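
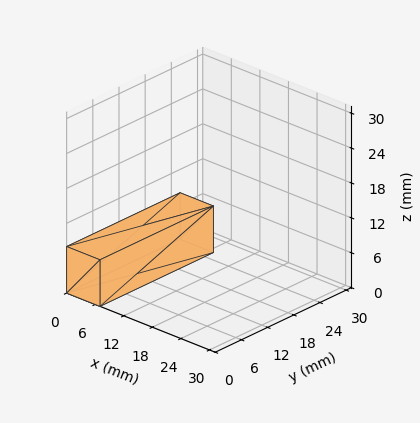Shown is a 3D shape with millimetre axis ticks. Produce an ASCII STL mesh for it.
Reading the render: the shape is a rectangular box, roughly 7 × 26 mm footprint and 8 mm tall (dimensions read to the nearest mm from the axis ticks). For the STL, each face is triangulated and given an outward normal.

solid part
  facet normal 0.0000 0.0000 -1.0000
    outer loop
      vertex 7.0 26.0 0.0
      vertex 7.0 0.0 0.0
      vertex 0.0 0.0 0.0
    endloop
  endfacet
  facet normal 0.0000 0.0000 -1.0000
    outer loop
      vertex 0.0 26.0 0.0
      vertex 7.0 26.0 0.0
      vertex 0.0 0.0 0.0
    endloop
  endfacet
  facet normal 0.0000 0.0000 1.0000
    outer loop
      vertex 0.0 0.0 8.0
      vertex 7.0 0.0 8.0
      vertex 7.0 26.0 8.0
    endloop
  endfacet
  facet normal 0.0000 0.0000 1.0000
    outer loop
      vertex 0.0 0.0 8.0
      vertex 7.0 26.0 8.0
      vertex 0.0 26.0 8.0
    endloop
  endfacet
  facet normal 0.0000 -1.0000 0.0000
    outer loop
      vertex 0.0 0.0 0.0
      vertex 7.0 0.0 0.0
      vertex 7.0 0.0 8.0
    endloop
  endfacet
  facet normal 0.0000 -1.0000 0.0000
    outer loop
      vertex 0.0 0.0 0.0
      vertex 7.0 0.0 8.0
      vertex 0.0 0.0 8.0
    endloop
  endfacet
  facet normal 0.0000 1.0000 0.0000
    outer loop
      vertex 7.0 26.0 8.0
      vertex 7.0 26.0 0.0
      vertex 0.0 26.0 0.0
    endloop
  endfacet
  facet normal 0.0000 1.0000 0.0000
    outer loop
      vertex 0.0 26.0 8.0
      vertex 7.0 26.0 8.0
      vertex 0.0 26.0 0.0
    endloop
  endfacet
  facet normal -1.0000 0.0000 0.0000
    outer loop
      vertex 0.0 26.0 8.0
      vertex 0.0 26.0 0.0
      vertex 0.0 0.0 0.0
    endloop
  endfacet
  facet normal -1.0000 0.0000 0.0000
    outer loop
      vertex 0.0 0.0 8.0
      vertex 0.0 26.0 8.0
      vertex 0.0 0.0 0.0
    endloop
  endfacet
  facet normal 1.0000 0.0000 0.0000
    outer loop
      vertex 7.0 0.0 0.0
      vertex 7.0 26.0 0.0
      vertex 7.0 26.0 8.0
    endloop
  endfacet
  facet normal 1.0000 0.0000 0.0000
    outer loop
      vertex 7.0 0.0 0.0
      vertex 7.0 26.0 8.0
      vertex 7.0 0.0 8.0
    endloop
  endfacet
endsolid part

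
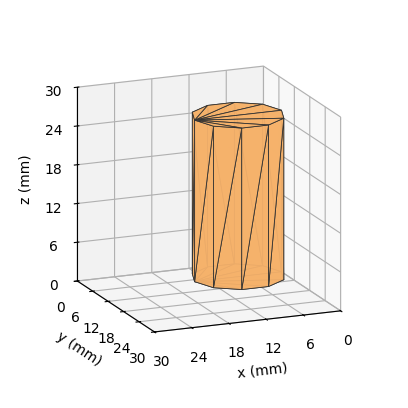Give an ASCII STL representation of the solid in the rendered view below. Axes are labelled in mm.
Reading the render: the shape is a regular 10-sided prism (a cylinder approximated with 10 flat sides), circumscribed radius ≈ 7 mm, height ≈ 25 mm (dimensions read to the nearest mm from the axis ticks). For the STL, each face is triangulated and given an outward normal.

solid part
  facet normal 0.0000 0.0000 -1.0000
    outer loop
      vertex 9.163 13.657 0.000
      vertex 12.663 11.114 0.000
      vertex 14.000 7.000 0.000
    endloop
  endfacet
  facet normal 0.0000 0.0000 -1.0000
    outer loop
      vertex 4.837 13.657 0.000
      vertex 9.163 13.657 0.000
      vertex 14.000 7.000 0.000
    endloop
  endfacet
  facet normal 0.0000 0.0000 -1.0000
    outer loop
      vertex 1.337 11.114 0.000
      vertex 4.837 13.657 0.000
      vertex 14.000 7.000 0.000
    endloop
  endfacet
  facet normal 0.0000 0.0000 -1.0000
    outer loop
      vertex 0.000 7.000 0.000
      vertex 1.337 11.114 0.000
      vertex 14.000 7.000 0.000
    endloop
  endfacet
  facet normal 0.0000 0.0000 -1.0000
    outer loop
      vertex 1.337 2.886 0.000
      vertex 0.000 7.000 0.000
      vertex 14.000 7.000 0.000
    endloop
  endfacet
  facet normal 0.0000 0.0000 -1.0000
    outer loop
      vertex 4.837 0.343 0.000
      vertex 1.337 2.886 0.000
      vertex 14.000 7.000 0.000
    endloop
  endfacet
  facet normal 0.0000 0.0000 -1.0000
    outer loop
      vertex 9.163 0.343 0.000
      vertex 4.837 0.343 0.000
      vertex 14.000 7.000 0.000
    endloop
  endfacet
  facet normal 0.0000 0.0000 -1.0000
    outer loop
      vertex 12.663 2.886 0.000
      vertex 9.163 0.343 0.000
      vertex 14.000 7.000 0.000
    endloop
  endfacet
  facet normal 0.0000 0.0000 1.0000
    outer loop
      vertex 14.000 7.000 25.000
      vertex 12.663 11.114 25.000
      vertex 9.163 13.657 25.000
    endloop
  endfacet
  facet normal 0.0000 0.0000 1.0000
    outer loop
      vertex 14.000 7.000 25.000
      vertex 9.163 13.657 25.000
      vertex 4.837 13.657 25.000
    endloop
  endfacet
  facet normal 0.0000 0.0000 1.0000
    outer loop
      vertex 14.000 7.000 25.000
      vertex 4.837 13.657 25.000
      vertex 1.337 11.114 25.000
    endloop
  endfacet
  facet normal 0.0000 0.0000 1.0000
    outer loop
      vertex 14.000 7.000 25.000
      vertex 1.337 11.114 25.000
      vertex 0.000 7.000 25.000
    endloop
  endfacet
  facet normal 0.0000 0.0000 1.0000
    outer loop
      vertex 14.000 7.000 25.000
      vertex 0.000 7.000 25.000
      vertex 1.337 2.886 25.000
    endloop
  endfacet
  facet normal 0.0000 0.0000 1.0000
    outer loop
      vertex 14.000 7.000 25.000
      vertex 1.337 2.886 25.000
      vertex 4.837 0.343 25.000
    endloop
  endfacet
  facet normal 0.0000 0.0000 1.0000
    outer loop
      vertex 14.000 7.000 25.000
      vertex 4.837 0.343 25.000
      vertex 9.163 0.343 25.000
    endloop
  endfacet
  facet normal 0.0000 0.0000 1.0000
    outer loop
      vertex 14.000 7.000 25.000
      vertex 9.163 0.343 25.000
      vertex 12.663 2.886 25.000
    endloop
  endfacet
  facet normal 0.9510 0.3091 0.0000
    outer loop
      vertex 14.000 7.000 0.000
      vertex 12.663 11.114 0.000
      vertex 12.663 11.114 25.000
    endloop
  endfacet
  facet normal 0.9510 0.3091 0.0000
    outer loop
      vertex 14.000 7.000 0.000
      vertex 12.663 11.114 25.000
      vertex 14.000 7.000 25.000
    endloop
  endfacet
  facet normal 0.5878 0.8090 0.0000
    outer loop
      vertex 12.663 11.114 0.000
      vertex 9.163 13.657 0.000
      vertex 9.163 13.657 25.000
    endloop
  endfacet
  facet normal 0.5878 0.8090 0.0000
    outer loop
      vertex 12.663 11.114 0.000
      vertex 9.163 13.657 25.000
      vertex 12.663 11.114 25.000
    endloop
  endfacet
  facet normal 0.0000 1.0000 0.0000
    outer loop
      vertex 9.163 13.657 0.000
      vertex 4.837 13.657 0.000
      vertex 4.837 13.657 25.000
    endloop
  endfacet
  facet normal 0.0000 1.0000 0.0000
    outer loop
      vertex 9.163 13.657 0.000
      vertex 4.837 13.657 25.000
      vertex 9.163 13.657 25.000
    endloop
  endfacet
  facet normal -0.5878 0.8090 0.0000
    outer loop
      vertex 4.837 13.657 0.000
      vertex 1.337 11.114 0.000
      vertex 1.337 11.114 25.000
    endloop
  endfacet
  facet normal -0.5878 0.8090 0.0000
    outer loop
      vertex 4.837 13.657 0.000
      vertex 1.337 11.114 25.000
      vertex 4.837 13.657 25.000
    endloop
  endfacet
  facet normal -0.9510 0.3091 0.0000
    outer loop
      vertex 1.337 11.114 0.000
      vertex 0.000 7.000 0.000
      vertex 0.000 7.000 25.000
    endloop
  endfacet
  facet normal -0.9510 0.3091 0.0000
    outer loop
      vertex 1.337 11.114 0.000
      vertex 0.000 7.000 25.000
      vertex 1.337 11.114 25.000
    endloop
  endfacet
  facet normal -0.9510 -0.3091 0.0000
    outer loop
      vertex 0.000 7.000 0.000
      vertex 1.337 2.886 0.000
      vertex 1.337 2.886 25.000
    endloop
  endfacet
  facet normal -0.9510 -0.3091 0.0000
    outer loop
      vertex 0.000 7.000 0.000
      vertex 1.337 2.886 25.000
      vertex 0.000 7.000 25.000
    endloop
  endfacet
  facet normal -0.5878 -0.8090 0.0000
    outer loop
      vertex 1.337 2.886 0.000
      vertex 4.837 0.343 0.000
      vertex 4.837 0.343 25.000
    endloop
  endfacet
  facet normal -0.5878 -0.8090 0.0000
    outer loop
      vertex 1.337 2.886 0.000
      vertex 4.837 0.343 25.000
      vertex 1.337 2.886 25.000
    endloop
  endfacet
  facet normal 0.0000 -1.0000 0.0000
    outer loop
      vertex 4.837 0.343 0.000
      vertex 9.163 0.343 0.000
      vertex 9.163 0.343 25.000
    endloop
  endfacet
  facet normal 0.0000 -1.0000 0.0000
    outer loop
      vertex 4.837 0.343 0.000
      vertex 9.163 0.343 25.000
      vertex 4.837 0.343 25.000
    endloop
  endfacet
  facet normal 0.5878 -0.8090 0.0000
    outer loop
      vertex 9.163 0.343 0.000
      vertex 12.663 2.886 0.000
      vertex 12.663 2.886 25.000
    endloop
  endfacet
  facet normal 0.5878 -0.8090 0.0000
    outer loop
      vertex 9.163 0.343 0.000
      vertex 12.663 2.886 25.000
      vertex 9.163 0.343 25.000
    endloop
  endfacet
  facet normal 0.9510 -0.3091 0.0000
    outer loop
      vertex 12.663 2.886 0.000
      vertex 14.000 7.000 0.000
      vertex 14.000 7.000 25.000
    endloop
  endfacet
  facet normal 0.9510 -0.3091 0.0000
    outer loop
      vertex 12.663 2.886 0.000
      vertex 14.000 7.000 25.000
      vertex 12.663 2.886 25.000
    endloop
  endfacet
endsolid part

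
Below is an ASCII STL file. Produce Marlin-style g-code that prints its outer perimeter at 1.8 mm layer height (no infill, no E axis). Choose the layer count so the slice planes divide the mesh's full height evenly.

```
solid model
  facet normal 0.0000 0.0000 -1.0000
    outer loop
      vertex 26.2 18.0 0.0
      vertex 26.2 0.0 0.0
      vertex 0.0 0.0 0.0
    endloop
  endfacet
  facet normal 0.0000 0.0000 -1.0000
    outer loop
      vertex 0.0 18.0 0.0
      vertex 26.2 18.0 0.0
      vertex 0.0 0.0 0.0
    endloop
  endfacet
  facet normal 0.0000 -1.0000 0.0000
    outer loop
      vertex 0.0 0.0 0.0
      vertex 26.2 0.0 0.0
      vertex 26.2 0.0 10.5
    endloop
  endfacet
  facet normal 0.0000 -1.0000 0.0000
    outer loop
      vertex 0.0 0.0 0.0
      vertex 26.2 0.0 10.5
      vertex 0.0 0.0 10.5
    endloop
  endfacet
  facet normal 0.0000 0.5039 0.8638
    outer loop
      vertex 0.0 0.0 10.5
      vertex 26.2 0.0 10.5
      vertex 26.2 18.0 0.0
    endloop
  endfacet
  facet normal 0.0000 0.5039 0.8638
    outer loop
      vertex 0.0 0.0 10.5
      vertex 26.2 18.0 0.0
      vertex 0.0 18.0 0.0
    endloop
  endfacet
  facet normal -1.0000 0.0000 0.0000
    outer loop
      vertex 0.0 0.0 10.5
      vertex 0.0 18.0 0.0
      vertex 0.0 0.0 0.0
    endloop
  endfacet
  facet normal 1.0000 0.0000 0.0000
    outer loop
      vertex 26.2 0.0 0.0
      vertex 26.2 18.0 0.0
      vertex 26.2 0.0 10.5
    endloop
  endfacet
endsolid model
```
; perimeter-only toolpath
G21 ; units = mm
G90 ; absolute positioning
G28 ; home
; layer 1
G0 Z1.8
G0 X0.0 Y0.0
G1 X26.2 Y0.0
G1 X26.2 Y15.0
G1 X0.0 Y15.0
G1 X0.0 Y0.0
; layer 2
G0 Z3.5
G0 X0.0 Y0.0
G1 X26.2 Y0.0
G1 X26.2 Y12.0
G1 X0.0 Y12.0
G1 X0.0 Y0.0
; layer 3
G0 Z5.2
G0 X0.0 Y0.0
G1 X26.2 Y0.0
G1 X26.2 Y9.0
G1 X0.0 Y9.0
G1 X0.0 Y0.0
; layer 4
G0 Z7.0
G0 X0.0 Y0.0
G1 X26.2 Y0.0
G1 X26.2 Y6.0
G1 X0.0 Y6.0
G1 X0.0 Y0.0
; layer 5
G0 Z8.8
G0 X0.0 Y0.0
G1 X26.2 Y0.0
G1 X26.2 Y3.0
G1 X0.0 Y3.0
G1 X0.0 Y0.0
M2 ; end

The solid is a wedge (ramp): 26.2 × 18 mm base, rising to 10.5 mm along the y=0 edge and sloping linearly to z=0 at y=18. Slicing at Δz = 1.8 mm — 6 equal slices spanning the solid's height, so layer i sits at z = i·h/6 — gives 5 non-empty perimeters. Each is a 4-segment closed polygon; G0 lifts to the layer z and rapids to the start vertex, then G1 traces the edges. The cross-section shrinks linearly with z (the slice at the apex is degenerate and omitted).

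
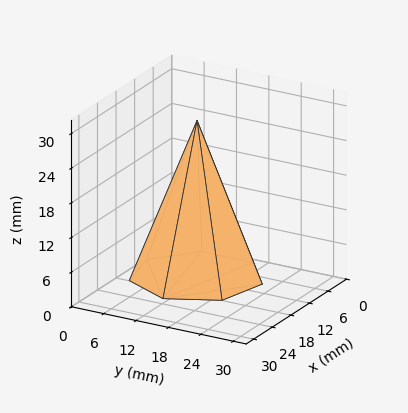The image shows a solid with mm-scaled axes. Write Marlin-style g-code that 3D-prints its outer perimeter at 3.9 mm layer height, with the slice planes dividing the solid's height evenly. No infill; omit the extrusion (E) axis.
Reading the render: the shape is a regular 7-sided pyramid, base circumscribed radius ≈ 11 mm, apex at z ≈ 27 mm (dimensions read to the nearest mm from the axis ticks). For the g-code, the solid's height is divided into equal slices at the stated Δz and each level perimeter traced with G1 moves after a G0 lift.

; perimeter-only toolpath
G21 ; units = mm
G90 ; absolute positioning
G28 ; home
; layer 1
G0 Z3.9
G0 X20.4 Y11.0
G1 X16.9 Y18.4
G1 X8.9 Y20.2
G1 X2.5 Y15.1
G1 X2.5 Y6.9
G1 X8.9 Y1.8
G1 X16.9 Y3.6
G1 X20.4 Y11.0
; layer 2
G0 Z7.7
G0 X18.9 Y11.0
G1 X15.9 Y17.1
G1 X9.3 Y18.6
G1 X3.9 Y14.4
G1 X3.9 Y7.6
G1 X9.3 Y3.4
G1 X15.9 Y4.9
G1 X18.9 Y11.0
; layer 3
G0 Z11.6
G0 X17.3 Y11.0
G1 X14.9 Y15.9
G1 X9.6 Y17.1
G1 X5.3 Y13.7
G1 X5.3 Y8.3
G1 X9.6 Y4.9
G1 X14.9 Y6.1
G1 X17.3 Y11.0
; layer 4
G0 Z15.4
G0 X15.7 Y11.0
G1 X14.0 Y14.7
G1 X10.0 Y15.6
G1 X6.8 Y13.1
G1 X6.8 Y8.9
G1 X10.0 Y6.4
G1 X14.0 Y7.3
G1 X15.7 Y11.0
; layer 5
G0 Z19.3
G0 X14.1 Y11.0
G1 X13.0 Y13.5
G1 X10.3 Y14.1
G1 X8.2 Y12.4
G1 X8.2 Y9.6
G1 X10.3 Y7.9
G1 X13.0 Y8.5
G1 X14.1 Y11.0
; layer 6
G0 Z23.1
G0 X12.6 Y11.0
G1 X12.0 Y12.2
G1 X10.7 Y12.5
G1 X9.6 Y11.7
G1 X9.6 Y10.3
G1 X10.7 Y9.5
G1 X12.0 Y9.8
G1 X12.6 Y11.0
M2 ; end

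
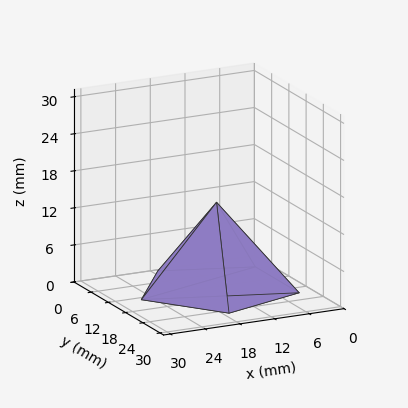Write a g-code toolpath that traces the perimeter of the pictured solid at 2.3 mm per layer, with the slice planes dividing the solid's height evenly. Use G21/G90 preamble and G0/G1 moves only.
Reading the render: the shape is a regular 5-sided pyramid, base circumscribed radius ≈ 13 mm, apex at z ≈ 14 mm (dimensions read to the nearest mm from the axis ticks). For the g-code, the solid's height is divided into equal slices at the stated Δz and each level perimeter traced with G1 moves after a G0 lift.

; perimeter-only toolpath
G21 ; units = mm
G90 ; absolute positioning
G28 ; home
; layer 1
G0 Z2.3
G0 X23.8 Y13.0
G1 X16.3 Y23.3
G1 X4.3 Y19.3
G1 X4.3 Y6.7
G1 X16.3 Y2.7
G1 X23.8 Y13.0
; layer 2
G0 Z4.7
G0 X21.7 Y13.0
G1 X15.7 Y21.3
G1 X6.0 Y18.1
G1 X6.0 Y7.9
G1 X15.7 Y4.7
G1 X21.7 Y13.0
; layer 3
G0 Z7.0
G0 X19.5 Y13.0
G1 X15.0 Y19.2
G1 X7.8 Y16.8
G1 X7.8 Y9.2
G1 X15.0 Y6.8
G1 X19.5 Y13.0
; layer 4
G0 Z9.3
G0 X17.3 Y13.0
G1 X14.3 Y17.1
G1 X9.5 Y15.5
G1 X9.5 Y10.5
G1 X14.3 Y8.9
G1 X17.3 Y13.0
; layer 5
G0 Z11.7
G0 X15.2 Y13.0
G1 X13.7 Y15.1
G1 X11.2 Y14.3
G1 X11.2 Y11.7
G1 X13.7 Y10.9
G1 X15.2 Y13.0
M2 ; end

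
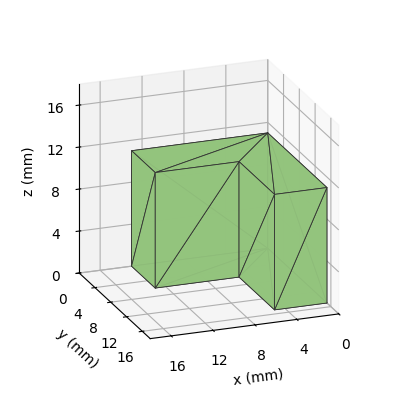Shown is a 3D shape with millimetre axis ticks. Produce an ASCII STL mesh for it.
Reading the render: the shape is an L-shaped prism: outer 13 × 15 mm, arm thicknesses ≈ 6 mm (horizontal) and 5 mm (vertical), extruded 11 mm in z (dimensions read to the nearest mm from the axis ticks). For the STL, each face is triangulated and given an outward normal.

solid part
  facet normal 0.0000 0.0000 -1.0000
    outer loop
      vertex 13.0 6.0 0.0
      vertex 13.0 0.0 0.0
      vertex 0.0 0.0 0.0
    endloop
  endfacet
  facet normal 0.0000 0.0000 -1.0000
    outer loop
      vertex 5.0 6.0 0.0
      vertex 13.0 6.0 0.0
      vertex 0.0 0.0 0.0
    endloop
  endfacet
  facet normal 0.0000 0.0000 -1.0000
    outer loop
      vertex 5.0 15.0 0.0
      vertex 5.0 6.0 0.0
      vertex 0.0 0.0 0.0
    endloop
  endfacet
  facet normal 0.0000 0.0000 -1.0000
    outer loop
      vertex 0.0 15.0 0.0
      vertex 5.0 15.0 0.0
      vertex 0.0 0.0 0.0
    endloop
  endfacet
  facet normal 0.0000 0.0000 1.0000
    outer loop
      vertex 0.0 0.0 11.0
      vertex 13.0 0.0 11.0
      vertex 13.0 6.0 11.0
    endloop
  endfacet
  facet normal 0.0000 0.0000 1.0000
    outer loop
      vertex 0.0 0.0 11.0
      vertex 13.0 6.0 11.0
      vertex 5.0 6.0 11.0
    endloop
  endfacet
  facet normal 0.0000 0.0000 1.0000
    outer loop
      vertex 0.0 0.0 11.0
      vertex 5.0 6.0 11.0
      vertex 5.0 15.0 11.0
    endloop
  endfacet
  facet normal 0.0000 0.0000 1.0000
    outer loop
      vertex 0.0 0.0 11.0
      vertex 5.0 15.0 11.0
      vertex 0.0 15.0 11.0
    endloop
  endfacet
  facet normal 0.0000 -1.0000 0.0000
    outer loop
      vertex 0.0 0.0 0.0
      vertex 13.0 0.0 0.0
      vertex 13.0 0.0 11.0
    endloop
  endfacet
  facet normal 0.0000 -1.0000 0.0000
    outer loop
      vertex 0.0 0.0 0.0
      vertex 13.0 0.0 11.0
      vertex 0.0 0.0 11.0
    endloop
  endfacet
  facet normal 1.0000 0.0000 0.0000
    outer loop
      vertex 13.0 0.0 0.0
      vertex 13.0 6.0 0.0
      vertex 13.0 6.0 11.0
    endloop
  endfacet
  facet normal 1.0000 0.0000 0.0000
    outer loop
      vertex 13.0 0.0 0.0
      vertex 13.0 6.0 11.0
      vertex 13.0 0.0 11.0
    endloop
  endfacet
  facet normal 0.0000 1.0000 0.0000
    outer loop
      vertex 13.0 6.0 0.0
      vertex 5.0 6.0 0.0
      vertex 5.0 6.0 11.0
    endloop
  endfacet
  facet normal 0.0000 1.0000 0.0000
    outer loop
      vertex 13.0 6.0 0.0
      vertex 5.0 6.0 11.0
      vertex 13.0 6.0 11.0
    endloop
  endfacet
  facet normal 1.0000 0.0000 0.0000
    outer loop
      vertex 5.0 6.0 0.0
      vertex 5.0 15.0 0.0
      vertex 5.0 15.0 11.0
    endloop
  endfacet
  facet normal 1.0000 0.0000 0.0000
    outer loop
      vertex 5.0 6.0 0.0
      vertex 5.0 15.0 11.0
      vertex 5.0 6.0 11.0
    endloop
  endfacet
  facet normal 0.0000 1.0000 0.0000
    outer loop
      vertex 5.0 15.0 0.0
      vertex 0.0 15.0 0.0
      vertex 0.0 15.0 11.0
    endloop
  endfacet
  facet normal 0.0000 1.0000 0.0000
    outer loop
      vertex 5.0 15.0 0.0
      vertex 0.0 15.0 11.0
      vertex 5.0 15.0 11.0
    endloop
  endfacet
  facet normal -1.0000 0.0000 0.0000
    outer loop
      vertex 0.0 15.0 0.0
      vertex 0.0 0.0 0.0
      vertex 0.0 0.0 11.0
    endloop
  endfacet
  facet normal -1.0000 0.0000 0.0000
    outer loop
      vertex 0.0 15.0 0.0
      vertex 0.0 0.0 11.0
      vertex 0.0 15.0 11.0
    endloop
  endfacet
endsolid part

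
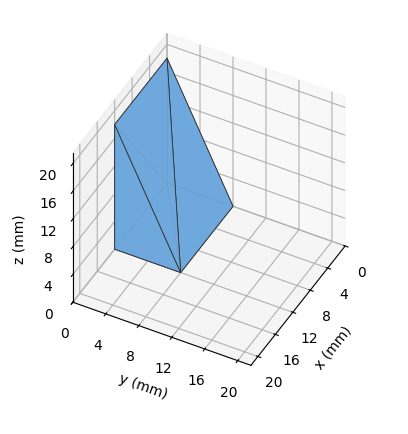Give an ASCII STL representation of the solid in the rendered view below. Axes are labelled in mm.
Reading the render: the shape is a wedge (ramp): 12 × 8 mm base, rising to 18 mm along the y=0 edge and sloping linearly to z=0 at y=8 (dimensions read to the nearest mm from the axis ticks). For the STL, each face is triangulated and given an outward normal.

solid part
  facet normal 0.0000 0.0000 -1.0000
    outer loop
      vertex 12.0 8.0 0.0
      vertex 12.0 0.0 0.0
      vertex 0.0 0.0 0.0
    endloop
  endfacet
  facet normal 0.0000 0.0000 -1.0000
    outer loop
      vertex 0.0 8.0 0.0
      vertex 12.0 8.0 0.0
      vertex 0.0 0.0 0.0
    endloop
  endfacet
  facet normal 0.0000 -1.0000 0.0000
    outer loop
      vertex 0.0 0.0 0.0
      vertex 12.0 0.0 0.0
      vertex 12.0 0.0 18.0
    endloop
  endfacet
  facet normal 0.0000 -1.0000 0.0000
    outer loop
      vertex 0.0 0.0 0.0
      vertex 12.0 0.0 18.0
      vertex 0.0 0.0 18.0
    endloop
  endfacet
  facet normal 0.0000 0.9138 0.4061
    outer loop
      vertex 0.0 0.0 18.0
      vertex 12.0 0.0 18.0
      vertex 12.0 8.0 0.0
    endloop
  endfacet
  facet normal 0.0000 0.9138 0.4061
    outer loop
      vertex 0.0 0.0 18.0
      vertex 12.0 8.0 0.0
      vertex 0.0 8.0 0.0
    endloop
  endfacet
  facet normal -1.0000 0.0000 0.0000
    outer loop
      vertex 0.0 0.0 18.0
      vertex 0.0 8.0 0.0
      vertex 0.0 0.0 0.0
    endloop
  endfacet
  facet normal 1.0000 0.0000 0.0000
    outer loop
      vertex 12.0 0.0 0.0
      vertex 12.0 8.0 0.0
      vertex 12.0 0.0 18.0
    endloop
  endfacet
endsolid part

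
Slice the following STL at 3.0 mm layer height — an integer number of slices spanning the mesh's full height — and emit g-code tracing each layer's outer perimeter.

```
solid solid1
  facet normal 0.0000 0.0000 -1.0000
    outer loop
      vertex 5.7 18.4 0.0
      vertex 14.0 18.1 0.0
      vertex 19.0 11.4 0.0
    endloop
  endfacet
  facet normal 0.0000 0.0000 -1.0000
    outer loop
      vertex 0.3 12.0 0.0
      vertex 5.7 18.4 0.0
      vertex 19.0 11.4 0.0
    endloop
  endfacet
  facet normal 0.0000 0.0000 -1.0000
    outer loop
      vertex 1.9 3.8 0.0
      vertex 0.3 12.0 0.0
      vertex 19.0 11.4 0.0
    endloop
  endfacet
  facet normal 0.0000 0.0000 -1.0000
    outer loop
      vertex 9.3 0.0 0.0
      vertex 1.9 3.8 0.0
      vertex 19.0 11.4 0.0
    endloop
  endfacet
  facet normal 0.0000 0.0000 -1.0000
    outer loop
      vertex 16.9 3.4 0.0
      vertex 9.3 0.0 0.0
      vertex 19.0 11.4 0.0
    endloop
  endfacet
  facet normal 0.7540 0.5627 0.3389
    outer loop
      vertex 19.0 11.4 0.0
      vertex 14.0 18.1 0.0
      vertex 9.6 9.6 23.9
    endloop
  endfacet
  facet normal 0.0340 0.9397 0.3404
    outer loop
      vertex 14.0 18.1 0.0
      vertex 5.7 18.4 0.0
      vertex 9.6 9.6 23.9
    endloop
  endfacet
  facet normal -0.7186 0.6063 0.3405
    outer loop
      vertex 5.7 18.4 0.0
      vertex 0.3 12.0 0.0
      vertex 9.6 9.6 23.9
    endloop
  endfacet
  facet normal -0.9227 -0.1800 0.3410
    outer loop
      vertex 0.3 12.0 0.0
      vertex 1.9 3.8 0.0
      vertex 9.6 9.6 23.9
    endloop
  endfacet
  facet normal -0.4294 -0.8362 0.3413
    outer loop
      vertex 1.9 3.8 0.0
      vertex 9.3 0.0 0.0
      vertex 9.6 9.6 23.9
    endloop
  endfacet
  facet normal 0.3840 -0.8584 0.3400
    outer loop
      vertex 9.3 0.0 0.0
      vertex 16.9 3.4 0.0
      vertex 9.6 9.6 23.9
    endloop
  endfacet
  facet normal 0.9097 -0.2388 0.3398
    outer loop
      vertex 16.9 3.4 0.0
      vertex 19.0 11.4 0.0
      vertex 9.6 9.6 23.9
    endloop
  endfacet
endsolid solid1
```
; perimeter-only toolpath
G21 ; units = mm
G90 ; absolute positioning
G28 ; home
; layer 1
G0 Z3.0
G0 X17.8 Y11.2
G1 X13.4 Y17.0
G1 X6.2 Y17.3
G1 X1.5 Y11.7
G1 X2.9 Y4.5
G1 X9.3 Y1.2
G1 X16.0 Y4.2
G1 X17.8 Y11.2
; layer 2
G0 Z6.0
G0 X16.6 Y11.0
G1 X12.9 Y16.0
G1 X6.7 Y16.2
G1 X2.6 Y11.4
G1 X3.8 Y5.2
G1 X9.4 Y2.4
G1 X15.1 Y4.9
G1 X16.6 Y11.0
; layer 3
G0 Z9.0
G0 X15.5 Y10.7
G1 X12.3 Y14.9
G1 X7.2 Y15.1
G1 X3.8 Y11.1
G1 X4.8 Y6.0
G1 X9.4 Y3.6
G1 X14.2 Y5.7
G1 X15.5 Y10.7
; layer 4
G0 Z11.9
G0 X14.3 Y10.5
G1 X11.8 Y13.9
G1 X7.7 Y14.0
G1 X5.0 Y10.8
G1 X5.8 Y6.7
G1 X9.4 Y4.8
G1 X13.2 Y6.5
G1 X14.3 Y10.5
; layer 5
G0 Z14.9
G0 X13.1 Y10.3
G1 X11.2 Y12.8
G1 X8.1 Y12.9
G1 X6.1 Y10.5
G1 X6.7 Y7.4
G1 X9.5 Y6.0
G1 X12.3 Y7.3
G1 X13.1 Y10.3
; layer 6
G0 Z17.9
G0 X11.9 Y10.1
G1 X10.7 Y11.7
G1 X8.6 Y11.8
G1 X7.3 Y10.2
G1 X7.7 Y8.1
G1 X9.5 Y7.2
G1 X11.4 Y8.0
G1 X11.9 Y10.1
; layer 7
G0 Z20.9
G0 X10.8 Y9.8
G1 X10.2 Y10.7
G1 X9.1 Y10.7
G1 X8.4 Y9.9
G1 X8.6 Y8.9
G1 X9.6 Y8.4
G1 X10.5 Y8.8
G1 X10.8 Y9.8
M2 ; end

The solid is a regular 7-sided pyramid, base circumscribed radius ≈ 9.6 mm, apex at z ≈ 23.9 mm. Slicing at Δz = 3.0 mm — 8 equal slices spanning the solid's height, so layer i sits at z = i·h/8 — gives 7 non-empty perimeters. Each is a 7-segment closed polygon; G0 lifts to the layer z and rapids to the start vertex, then G1 traces the edges. The cross-section shrinks linearly with z (the slice at the apex is degenerate and omitted).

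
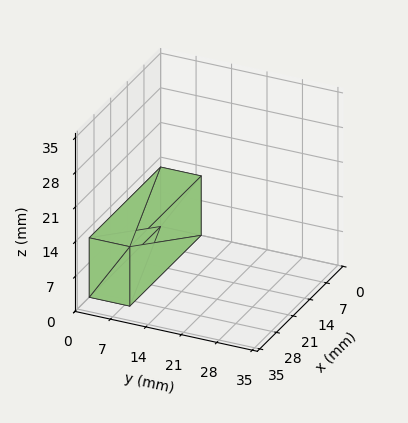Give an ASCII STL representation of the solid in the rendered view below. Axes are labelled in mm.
Reading the render: the shape is a rectangular box, roughly 30 × 8 mm footprint and 12 mm tall (dimensions read to the nearest mm from the axis ticks). For the STL, each face is triangulated and given an outward normal.

solid part
  facet normal 0.0000 0.0000 -1.0000
    outer loop
      vertex 30.0 8.0 0.0
      vertex 30.0 0.0 0.0
      vertex 0.0 0.0 0.0
    endloop
  endfacet
  facet normal 0.0000 0.0000 -1.0000
    outer loop
      vertex 0.0 8.0 0.0
      vertex 30.0 8.0 0.0
      vertex 0.0 0.0 0.0
    endloop
  endfacet
  facet normal 0.0000 0.0000 1.0000
    outer loop
      vertex 0.0 0.0 12.0
      vertex 30.0 0.0 12.0
      vertex 30.0 8.0 12.0
    endloop
  endfacet
  facet normal 0.0000 0.0000 1.0000
    outer loop
      vertex 0.0 0.0 12.0
      vertex 30.0 8.0 12.0
      vertex 0.0 8.0 12.0
    endloop
  endfacet
  facet normal 0.0000 -1.0000 0.0000
    outer loop
      vertex 0.0 0.0 0.0
      vertex 30.0 0.0 0.0
      vertex 30.0 0.0 12.0
    endloop
  endfacet
  facet normal 0.0000 -1.0000 0.0000
    outer loop
      vertex 0.0 0.0 0.0
      vertex 30.0 0.0 12.0
      vertex 0.0 0.0 12.0
    endloop
  endfacet
  facet normal 0.0000 1.0000 0.0000
    outer loop
      vertex 30.0 8.0 12.0
      vertex 30.0 8.0 0.0
      vertex 0.0 8.0 0.0
    endloop
  endfacet
  facet normal 0.0000 1.0000 0.0000
    outer loop
      vertex 0.0 8.0 12.0
      vertex 30.0 8.0 12.0
      vertex 0.0 8.0 0.0
    endloop
  endfacet
  facet normal -1.0000 0.0000 0.0000
    outer loop
      vertex 0.0 8.0 12.0
      vertex 0.0 8.0 0.0
      vertex 0.0 0.0 0.0
    endloop
  endfacet
  facet normal -1.0000 0.0000 0.0000
    outer loop
      vertex 0.0 0.0 12.0
      vertex 0.0 8.0 12.0
      vertex 0.0 0.0 0.0
    endloop
  endfacet
  facet normal 1.0000 0.0000 0.0000
    outer loop
      vertex 30.0 0.0 0.0
      vertex 30.0 8.0 0.0
      vertex 30.0 8.0 12.0
    endloop
  endfacet
  facet normal 1.0000 0.0000 0.0000
    outer loop
      vertex 30.0 0.0 0.0
      vertex 30.0 8.0 12.0
      vertex 30.0 0.0 12.0
    endloop
  endfacet
endsolid part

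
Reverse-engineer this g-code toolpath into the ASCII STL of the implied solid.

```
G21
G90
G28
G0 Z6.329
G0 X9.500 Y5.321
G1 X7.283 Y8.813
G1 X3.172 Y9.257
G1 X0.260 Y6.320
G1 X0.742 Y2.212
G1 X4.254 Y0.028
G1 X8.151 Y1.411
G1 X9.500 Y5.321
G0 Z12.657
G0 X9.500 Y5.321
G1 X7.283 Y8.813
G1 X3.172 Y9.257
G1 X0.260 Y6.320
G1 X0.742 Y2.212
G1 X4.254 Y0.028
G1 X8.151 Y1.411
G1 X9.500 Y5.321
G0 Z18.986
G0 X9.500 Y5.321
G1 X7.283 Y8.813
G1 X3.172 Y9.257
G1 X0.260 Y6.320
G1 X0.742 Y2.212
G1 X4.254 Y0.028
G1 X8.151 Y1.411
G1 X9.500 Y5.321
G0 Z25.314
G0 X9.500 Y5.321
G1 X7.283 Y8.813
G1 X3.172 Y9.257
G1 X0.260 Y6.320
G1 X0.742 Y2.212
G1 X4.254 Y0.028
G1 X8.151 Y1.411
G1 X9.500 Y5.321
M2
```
solid part
  facet normal 0.0000 0.0000 -1.0000
    outer loop
      vertex 3.172 9.257 0.000
      vertex 7.283 8.813 0.000
      vertex 9.500 5.321 0.000
    endloop
  endfacet
  facet normal 0.0000 0.0000 -1.0000
    outer loop
      vertex 0.260 6.320 0.000
      vertex 3.172 9.257 0.000
      vertex 9.500 5.321 0.000
    endloop
  endfacet
  facet normal 0.0000 0.0000 -1.0000
    outer loop
      vertex 0.742 2.212 0.000
      vertex 0.260 6.320 0.000
      vertex 9.500 5.321 0.000
    endloop
  endfacet
  facet normal 0.0000 0.0000 -1.0000
    outer loop
      vertex 4.254 0.028 0.000
      vertex 0.742 2.212 0.000
      vertex 9.500 5.321 0.000
    endloop
  endfacet
  facet normal 0.0000 0.0000 -1.0000
    outer loop
      vertex 8.151 1.411 0.000
      vertex 4.254 0.028 0.000
      vertex 9.500 5.321 0.000
    endloop
  endfacet
  facet normal 0.0000 0.0000 1.0000
    outer loop
      vertex 9.500 5.321 25.314
      vertex 7.283 8.813 25.314
      vertex 3.172 9.257 25.314
    endloop
  endfacet
  facet normal 0.0000 0.0000 1.0000
    outer loop
      vertex 9.500 5.321 25.314
      vertex 3.172 9.257 25.314
      vertex 0.260 6.320 25.314
    endloop
  endfacet
  facet normal 0.0000 0.0000 1.0000
    outer loop
      vertex 9.500 5.321 25.314
      vertex 0.260 6.320 25.314
      vertex 0.742 2.212 25.314
    endloop
  endfacet
  facet normal 0.0000 0.0000 1.0000
    outer loop
      vertex 9.500 5.321 25.314
      vertex 0.742 2.212 25.314
      vertex 4.254 0.028 25.314
    endloop
  endfacet
  facet normal 0.0000 0.0000 1.0000
    outer loop
      vertex 9.500 5.321 25.314
      vertex 4.254 0.028 25.314
      vertex 8.151 1.411 25.314
    endloop
  endfacet
  facet normal 0.8442 0.5360 0.0000
    outer loop
      vertex 9.500 5.321 0.000
      vertex 7.283 8.813 0.000
      vertex 7.283 8.813 25.314
    endloop
  endfacet
  facet normal 0.8442 0.5360 0.0000
    outer loop
      vertex 9.500 5.321 0.000
      vertex 7.283 8.813 25.314
      vertex 9.500 5.321 25.314
    endloop
  endfacet
  facet normal 0.1074 0.9942 0.0000
    outer loop
      vertex 7.283 8.813 0.000
      vertex 3.172 9.257 0.000
      vertex 3.172 9.257 25.314
    endloop
  endfacet
  facet normal 0.1074 0.9942 0.0000
    outer loop
      vertex 7.283 8.813 0.000
      vertex 3.172 9.257 25.314
      vertex 7.283 8.813 25.314
    endloop
  endfacet
  facet normal -0.7101 0.7041 0.0000
    outer loop
      vertex 3.172 9.257 0.000
      vertex 0.260 6.320 0.000
      vertex 0.260 6.320 25.314
    endloop
  endfacet
  facet normal -0.7101 0.7041 0.0000
    outer loop
      vertex 3.172 9.257 0.000
      vertex 0.260 6.320 25.314
      vertex 3.172 9.257 25.314
    endloop
  endfacet
  facet normal -0.9932 -0.1165 0.0000
    outer loop
      vertex 0.260 6.320 0.000
      vertex 0.742 2.212 0.000
      vertex 0.742 2.212 25.314
    endloop
  endfacet
  facet normal -0.9932 -0.1165 0.0000
    outer loop
      vertex 0.260 6.320 0.000
      vertex 0.742 2.212 25.314
      vertex 0.260 6.320 25.314
    endloop
  endfacet
  facet normal -0.5281 -0.8492 0.0000
    outer loop
      vertex 0.742 2.212 0.000
      vertex 4.254 0.028 0.000
      vertex 4.254 0.028 25.314
    endloop
  endfacet
  facet normal -0.5281 -0.8492 0.0000
    outer loop
      vertex 0.742 2.212 0.000
      vertex 4.254 0.028 25.314
      vertex 0.742 2.212 25.314
    endloop
  endfacet
  facet normal 0.3345 -0.9424 0.0000
    outer loop
      vertex 4.254 0.028 0.000
      vertex 8.151 1.411 0.000
      vertex 8.151 1.411 25.314
    endloop
  endfacet
  facet normal 0.3345 -0.9424 0.0000
    outer loop
      vertex 4.254 0.028 0.000
      vertex 8.151 1.411 25.314
      vertex 4.254 0.028 25.314
    endloop
  endfacet
  facet normal 0.9453 -0.3261 0.0000
    outer loop
      vertex 8.151 1.411 0.000
      vertex 9.500 5.321 0.000
      vertex 9.500 5.321 25.314
    endloop
  endfacet
  facet normal 0.9453 -0.3261 0.0000
    outer loop
      vertex 8.151 1.411 0.000
      vertex 9.500 5.321 25.314
      vertex 8.151 1.411 25.314
    endloop
  endfacet
endsolid part

The G0 Z moves step by Δz≈6.329 mm. Every layer's G1 loop is the same polygon, so the solid is a straight extrusion of it from z=0 to z≈25.3. Closing with flat bottom and top caps and triangulating gives 24 facets — a regular 7-sided prism (a cylinder approximated with 7 flat sides), circumscribed radius ≈ 4.77 mm, height ≈ 25.3 mm.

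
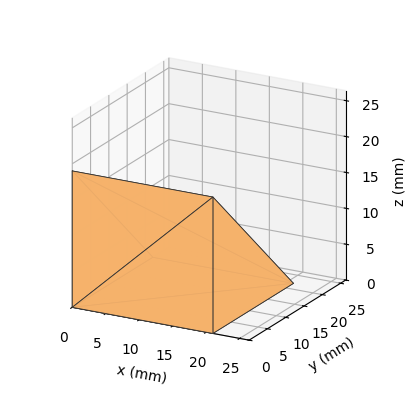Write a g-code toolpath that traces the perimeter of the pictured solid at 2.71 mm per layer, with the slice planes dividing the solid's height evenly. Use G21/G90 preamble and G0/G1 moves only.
Reading the render: the shape is a wedge (ramp): 21 × 22 mm base, rising to 19 mm along the y=0 edge and sloping linearly to z=0 at y=22 (dimensions read to the nearest mm from the axis ticks). For the g-code, the solid's height is divided into equal slices at the stated Δz and each level perimeter traced with G1 moves after a G0 lift.

; perimeter-only toolpath
G21 ; units = mm
G90 ; absolute positioning
G28 ; home
; layer 1
G0 Z2.71
G0 X0.00 Y0.00
G1 X21.00 Y0.00
G1 X21.00 Y18.86
G1 X0.00 Y18.86
G1 X0.00 Y0.00
; layer 2
G0 Z5.43
G0 X0.00 Y0.00
G1 X21.00 Y0.00
G1 X21.00 Y15.71
G1 X0.00 Y15.71
G1 X0.00 Y0.00
; layer 3
G0 Z8.14
G0 X0.00 Y0.00
G1 X21.00 Y0.00
G1 X21.00 Y12.57
G1 X0.00 Y12.57
G1 X0.00 Y0.00
; layer 4
G0 Z10.86
G0 X0.00 Y0.00
G1 X21.00 Y0.00
G1 X21.00 Y9.43
G1 X0.00 Y9.43
G1 X0.00 Y0.00
; layer 5
G0 Z13.57
G0 X0.00 Y0.00
G1 X21.00 Y0.00
G1 X21.00 Y6.29
G1 X0.00 Y6.29
G1 X0.00 Y0.00
; layer 6
G0 Z16.29
G0 X0.00 Y0.00
G1 X21.00 Y0.00
G1 X21.00 Y3.14
G1 X0.00 Y3.14
G1 X0.00 Y0.00
M2 ; end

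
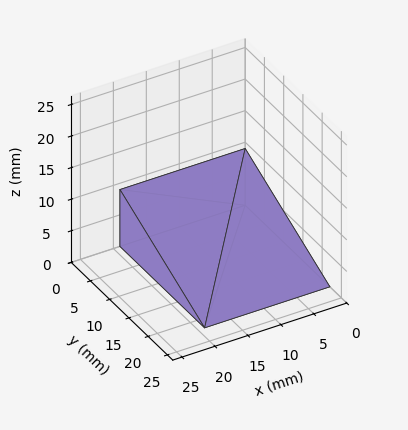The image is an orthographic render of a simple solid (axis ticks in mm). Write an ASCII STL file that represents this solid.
Reading the render: the shape is a wedge (ramp): 19 × 22 mm base, rising to 9 mm along the y=0 edge and sloping linearly to z=0 at y=22 (dimensions read to the nearest mm from the axis ticks). For the STL, each face is triangulated and given an outward normal.

solid part
  facet normal 0.0000 0.0000 -1.0000
    outer loop
      vertex 19.000 22.000 0.000
      vertex 19.000 0.000 0.000
      vertex 0.000 0.000 0.000
    endloop
  endfacet
  facet normal 0.0000 0.0000 -1.0000
    outer loop
      vertex 0.000 22.000 0.000
      vertex 19.000 22.000 0.000
      vertex 0.000 0.000 0.000
    endloop
  endfacet
  facet normal 0.0000 -1.0000 0.0000
    outer loop
      vertex 0.000 0.000 0.000
      vertex 19.000 0.000 0.000
      vertex 19.000 0.000 9.000
    endloop
  endfacet
  facet normal 0.0000 -1.0000 0.0000
    outer loop
      vertex 0.000 0.000 0.000
      vertex 19.000 0.000 9.000
      vertex 0.000 0.000 9.000
    endloop
  endfacet
  facet normal 0.0000 0.3786 0.9255
    outer loop
      vertex 0.000 0.000 9.000
      vertex 19.000 0.000 9.000
      vertex 19.000 22.000 0.000
    endloop
  endfacet
  facet normal 0.0000 0.3786 0.9255
    outer loop
      vertex 0.000 0.000 9.000
      vertex 19.000 22.000 0.000
      vertex 0.000 22.000 0.000
    endloop
  endfacet
  facet normal -1.0000 0.0000 0.0000
    outer loop
      vertex 0.000 0.000 9.000
      vertex 0.000 22.000 0.000
      vertex 0.000 0.000 0.000
    endloop
  endfacet
  facet normal 1.0000 0.0000 0.0000
    outer loop
      vertex 19.000 0.000 0.000
      vertex 19.000 22.000 0.000
      vertex 19.000 0.000 9.000
    endloop
  endfacet
endsolid part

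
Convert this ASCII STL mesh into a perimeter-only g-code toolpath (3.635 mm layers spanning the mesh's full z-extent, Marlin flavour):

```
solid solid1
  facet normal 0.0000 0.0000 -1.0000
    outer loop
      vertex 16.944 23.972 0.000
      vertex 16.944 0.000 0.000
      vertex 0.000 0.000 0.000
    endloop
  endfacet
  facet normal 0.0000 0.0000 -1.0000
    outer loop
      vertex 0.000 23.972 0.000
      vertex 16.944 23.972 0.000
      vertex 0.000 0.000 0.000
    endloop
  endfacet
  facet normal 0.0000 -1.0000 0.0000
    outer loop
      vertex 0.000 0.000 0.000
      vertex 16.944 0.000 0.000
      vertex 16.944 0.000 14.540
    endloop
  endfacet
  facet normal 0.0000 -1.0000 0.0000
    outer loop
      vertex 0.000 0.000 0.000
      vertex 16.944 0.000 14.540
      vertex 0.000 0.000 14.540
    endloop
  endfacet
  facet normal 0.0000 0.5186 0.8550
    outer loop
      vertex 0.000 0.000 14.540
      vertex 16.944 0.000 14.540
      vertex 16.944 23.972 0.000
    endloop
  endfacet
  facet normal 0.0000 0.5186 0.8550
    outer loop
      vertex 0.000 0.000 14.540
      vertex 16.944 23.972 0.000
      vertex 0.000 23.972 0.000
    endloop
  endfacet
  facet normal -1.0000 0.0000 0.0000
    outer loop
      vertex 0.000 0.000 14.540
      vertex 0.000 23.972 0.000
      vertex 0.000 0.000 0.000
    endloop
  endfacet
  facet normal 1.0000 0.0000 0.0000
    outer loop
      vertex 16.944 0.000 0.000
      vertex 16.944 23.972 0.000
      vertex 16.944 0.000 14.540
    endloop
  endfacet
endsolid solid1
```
; perimeter-only toolpath
G21 ; units = mm
G90 ; absolute positioning
G28 ; home
; layer 1
G0 Z3.635
G0 X0.000 Y0.000
G1 X16.944 Y0.000
G1 X16.944 Y17.979
G1 X0.000 Y17.979
G1 X0.000 Y0.000
; layer 2
G0 Z7.270
G0 X0.000 Y0.000
G1 X16.944 Y0.000
G1 X16.944 Y11.986
G1 X0.000 Y11.986
G1 X0.000 Y0.000
; layer 3
G0 Z10.905
G0 X0.000 Y0.000
G1 X16.944 Y0.000
G1 X16.944 Y5.993
G1 X0.000 Y5.993
G1 X0.000 Y0.000
M2 ; end

The solid is a wedge (ramp): 16.9 × 24 mm base, rising to 14.5 mm along the y=0 edge and sloping linearly to z=0 at y=24. Slicing at Δz = 3.635 mm — 4 equal slices spanning the solid's height, so layer i sits at z = i·h/4 — gives 3 non-empty perimeters. Each is a 4-segment closed polygon; G0 lifts to the layer z and rapids to the start vertex, then G1 traces the edges. The cross-section shrinks linearly with z (the slice at the apex is degenerate and omitted).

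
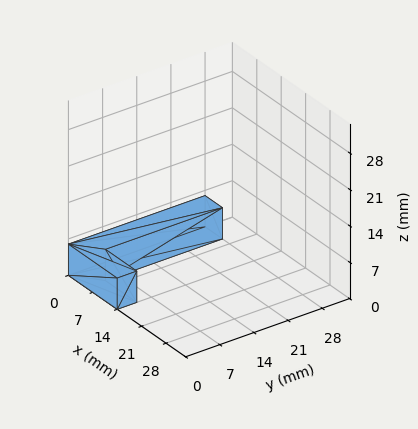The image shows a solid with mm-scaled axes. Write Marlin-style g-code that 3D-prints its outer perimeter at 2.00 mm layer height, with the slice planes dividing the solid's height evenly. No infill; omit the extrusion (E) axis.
Reading the render: the shape is an L-shaped prism: outer 14 × 28 mm, arm thicknesses ≈ 4 mm (horizontal) and 5 mm (vertical), extruded 6 mm in z (dimensions read to the nearest mm from the axis ticks). For the g-code, the solid's height is divided into equal slices at the stated Δz and each level perimeter traced with G1 moves after a G0 lift.

; perimeter-only toolpath
G21 ; units = mm
G90 ; absolute positioning
G28 ; home
; layer 1
G0 Z2.00
G0 X0.00 Y0.00
G1 X14.00 Y0.00
G1 X14.00 Y4.00
G1 X5.00 Y4.00
G1 X5.00 Y28.00
G1 X0.00 Y28.00
G1 X0.00 Y0.00
; layer 2
G0 Z4.00
G0 X0.00 Y0.00
G1 X14.00 Y0.00
G1 X14.00 Y4.00
G1 X5.00 Y4.00
G1 X5.00 Y28.00
G1 X0.00 Y28.00
G1 X0.00 Y0.00
; layer 3
G0 Z6.00
G0 X0.00 Y0.00
G1 X14.00 Y0.00
G1 X14.00 Y4.00
G1 X5.00 Y4.00
G1 X5.00 Y28.00
G1 X0.00 Y28.00
G1 X0.00 Y0.00
M2 ; end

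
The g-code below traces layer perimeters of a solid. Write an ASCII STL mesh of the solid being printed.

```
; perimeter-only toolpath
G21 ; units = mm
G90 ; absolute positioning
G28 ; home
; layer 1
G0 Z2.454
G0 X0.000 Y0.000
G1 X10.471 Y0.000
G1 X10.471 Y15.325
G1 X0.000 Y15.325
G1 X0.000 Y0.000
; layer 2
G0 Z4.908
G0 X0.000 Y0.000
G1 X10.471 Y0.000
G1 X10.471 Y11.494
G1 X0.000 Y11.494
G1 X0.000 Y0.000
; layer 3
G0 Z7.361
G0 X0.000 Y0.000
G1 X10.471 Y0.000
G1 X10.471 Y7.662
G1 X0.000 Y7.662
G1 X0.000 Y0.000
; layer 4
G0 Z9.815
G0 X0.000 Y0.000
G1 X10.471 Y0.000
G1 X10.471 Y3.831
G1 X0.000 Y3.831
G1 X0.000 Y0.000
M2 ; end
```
solid part
  facet normal 0.0000 0.0000 -1.0000
    outer loop
      vertex 10.471 19.156 0.000
      vertex 10.471 0.000 0.000
      vertex 0.000 0.000 0.000
    endloop
  endfacet
  facet normal 0.0000 0.0000 -1.0000
    outer loop
      vertex 0.000 19.156 0.000
      vertex 10.471 19.156 0.000
      vertex 0.000 0.000 0.000
    endloop
  endfacet
  facet normal 0.0000 -1.0000 0.0000
    outer loop
      vertex 0.000 0.000 0.000
      vertex 10.471 0.000 0.000
      vertex 10.471 0.000 12.269
    endloop
  endfacet
  facet normal 0.0000 -1.0000 0.0000
    outer loop
      vertex 0.000 0.000 0.000
      vertex 10.471 0.000 12.269
      vertex 0.000 0.000 12.269
    endloop
  endfacet
  facet normal 0.0000 0.5393 0.8421
    outer loop
      vertex 0.000 0.000 12.269
      vertex 10.471 0.000 12.269
      vertex 10.471 19.156 0.000
    endloop
  endfacet
  facet normal 0.0000 0.5393 0.8421
    outer loop
      vertex 0.000 0.000 12.269
      vertex 10.471 19.156 0.000
      vertex 0.000 19.156 0.000
    endloop
  endfacet
  facet normal -1.0000 0.0000 0.0000
    outer loop
      vertex 0.000 0.000 12.269
      vertex 0.000 19.156 0.000
      vertex 0.000 0.000 0.000
    endloop
  endfacet
  facet normal 1.0000 0.0000 0.0000
    outer loop
      vertex 10.471 0.000 0.000
      vertex 10.471 19.156 0.000
      vertex 10.471 0.000 12.269
    endloop
  endfacet
endsolid part

The G0 Z moves step by Δz≈2.454 mm. The G1 loops shrink linearly with z, so the solid tapers from its base footprint up to z≈12.3. Closing with a flat bottom cap and the tapered top and triangulating gives 8 facets — a wedge (ramp): 10.5 × 19.2 mm base, rising to 12.3 mm along the y=0 edge and sloping linearly to z=0 at y=19.2.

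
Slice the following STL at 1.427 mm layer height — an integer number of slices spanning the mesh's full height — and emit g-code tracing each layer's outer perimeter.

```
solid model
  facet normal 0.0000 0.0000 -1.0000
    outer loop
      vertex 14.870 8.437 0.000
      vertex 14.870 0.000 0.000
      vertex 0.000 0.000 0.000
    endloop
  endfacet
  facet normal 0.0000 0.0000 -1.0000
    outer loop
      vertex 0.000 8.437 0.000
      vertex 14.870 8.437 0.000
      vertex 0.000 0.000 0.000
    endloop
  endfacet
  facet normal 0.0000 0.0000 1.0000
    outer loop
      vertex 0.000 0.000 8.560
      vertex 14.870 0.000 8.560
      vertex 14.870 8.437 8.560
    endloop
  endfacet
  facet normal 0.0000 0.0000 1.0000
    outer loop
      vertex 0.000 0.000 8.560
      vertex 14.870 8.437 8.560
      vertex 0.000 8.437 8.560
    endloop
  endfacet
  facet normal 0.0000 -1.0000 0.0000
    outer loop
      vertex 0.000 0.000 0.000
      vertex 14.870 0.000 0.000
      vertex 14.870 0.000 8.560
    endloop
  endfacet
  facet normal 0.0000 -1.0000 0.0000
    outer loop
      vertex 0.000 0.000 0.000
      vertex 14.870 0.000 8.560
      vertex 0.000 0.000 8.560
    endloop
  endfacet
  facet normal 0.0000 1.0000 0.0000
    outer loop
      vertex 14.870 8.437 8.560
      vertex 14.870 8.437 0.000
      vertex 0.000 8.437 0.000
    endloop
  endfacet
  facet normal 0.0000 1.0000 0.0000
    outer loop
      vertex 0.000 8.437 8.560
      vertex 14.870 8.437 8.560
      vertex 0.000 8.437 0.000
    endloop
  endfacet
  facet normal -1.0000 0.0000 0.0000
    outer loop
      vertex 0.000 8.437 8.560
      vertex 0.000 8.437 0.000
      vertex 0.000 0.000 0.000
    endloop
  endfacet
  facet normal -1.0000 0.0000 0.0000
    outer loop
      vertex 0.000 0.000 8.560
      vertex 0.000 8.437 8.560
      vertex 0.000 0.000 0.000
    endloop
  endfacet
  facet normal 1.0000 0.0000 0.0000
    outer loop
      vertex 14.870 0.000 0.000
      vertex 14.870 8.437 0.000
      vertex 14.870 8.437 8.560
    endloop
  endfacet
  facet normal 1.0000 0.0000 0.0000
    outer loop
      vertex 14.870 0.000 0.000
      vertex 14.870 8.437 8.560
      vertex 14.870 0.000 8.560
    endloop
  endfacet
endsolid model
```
; perimeter-only toolpath
G21 ; units = mm
G90 ; absolute positioning
G28 ; home
; layer 1
G0 Z1.427
G0 X0.000 Y0.000
G1 X14.870 Y0.000
G1 X14.870 Y8.437
G1 X0.000 Y8.437
G1 X0.000 Y0.000
; layer 2
G0 Z2.853
G0 X0.000 Y0.000
G1 X14.870 Y0.000
G1 X14.870 Y8.437
G1 X0.000 Y8.437
G1 X0.000 Y0.000
; layer 3
G0 Z4.280
G0 X0.000 Y0.000
G1 X14.870 Y0.000
G1 X14.870 Y8.437
G1 X0.000 Y8.437
G1 X0.000 Y0.000
; layer 4
G0 Z5.707
G0 X0.000 Y0.000
G1 X14.870 Y0.000
G1 X14.870 Y8.437
G1 X0.000 Y8.437
G1 X0.000 Y0.000
; layer 5
G0 Z7.133
G0 X0.000 Y0.000
G1 X14.870 Y0.000
G1 X14.870 Y8.437
G1 X0.000 Y8.437
G1 X0.000 Y0.000
; layer 6
G0 Z8.560
G0 X0.000 Y0.000
G1 X14.870 Y0.000
G1 X14.870 Y8.437
G1 X0.000 Y8.437
G1 X0.000 Y0.000
M2 ; end

The solid is a rectangular box, roughly 14.9 × 8.44 mm footprint and 8.56 mm tall. Slicing at Δz = 1.427 mm — 6 equal slices spanning the solid's height, so layer i sits at z = i·h/6 — gives 6 non-empty perimeters. Each is a 4-segment closed polygon; G0 lifts to the layer z and rapids to the start vertex, then G1 traces the edges.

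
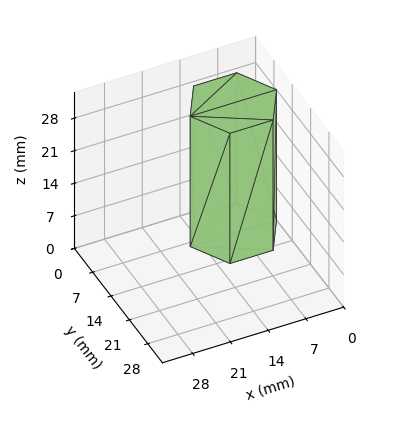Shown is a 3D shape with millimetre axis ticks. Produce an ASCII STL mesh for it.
Reading the render: the shape is a regular 6-sided prism (a cylinder approximated with 6 flat sides), circumscribed radius ≈ 8 mm, height ≈ 28 mm (dimensions read to the nearest mm from the axis ticks). For the STL, each face is triangulated and given an outward normal.

solid part
  facet normal 0.0000 0.0000 -1.0000
    outer loop
      vertex 4.00 14.93 0.00
      vertex 12.00 14.93 0.00
      vertex 16.00 8.00 0.00
    endloop
  endfacet
  facet normal 0.0000 0.0000 -1.0000
    outer loop
      vertex 0.00 8.00 0.00
      vertex 4.00 14.93 0.00
      vertex 16.00 8.00 0.00
    endloop
  endfacet
  facet normal 0.0000 0.0000 -1.0000
    outer loop
      vertex 4.00 1.07 0.00
      vertex 0.00 8.00 0.00
      vertex 16.00 8.00 0.00
    endloop
  endfacet
  facet normal 0.0000 0.0000 -1.0000
    outer loop
      vertex 12.00 1.07 0.00
      vertex 4.00 1.07 0.00
      vertex 16.00 8.00 0.00
    endloop
  endfacet
  facet normal 0.0000 0.0000 1.0000
    outer loop
      vertex 16.00 8.00 28.00
      vertex 12.00 14.93 28.00
      vertex 4.00 14.93 28.00
    endloop
  endfacet
  facet normal 0.0000 0.0000 1.0000
    outer loop
      vertex 16.00 8.00 28.00
      vertex 4.00 14.93 28.00
      vertex 0.00 8.00 28.00
    endloop
  endfacet
  facet normal 0.0000 0.0000 1.0000
    outer loop
      vertex 16.00 8.00 28.00
      vertex 0.00 8.00 28.00
      vertex 4.00 1.07 28.00
    endloop
  endfacet
  facet normal 0.0000 0.0000 1.0000
    outer loop
      vertex 16.00 8.00 28.00
      vertex 4.00 1.07 28.00
      vertex 12.00 1.07 28.00
    endloop
  endfacet
  facet normal 0.8661 0.4999 0.0000
    outer loop
      vertex 16.00 8.00 0.00
      vertex 12.00 14.93 0.00
      vertex 12.00 14.93 28.00
    endloop
  endfacet
  facet normal 0.8661 0.4999 0.0000
    outer loop
      vertex 16.00 8.00 0.00
      vertex 12.00 14.93 28.00
      vertex 16.00 8.00 28.00
    endloop
  endfacet
  facet normal 0.0000 1.0000 0.0000
    outer loop
      vertex 12.00 14.93 0.00
      vertex 4.00 14.93 0.00
      vertex 4.00 14.93 28.00
    endloop
  endfacet
  facet normal 0.0000 1.0000 0.0000
    outer loop
      vertex 12.00 14.93 0.00
      vertex 4.00 14.93 28.00
      vertex 12.00 14.93 28.00
    endloop
  endfacet
  facet normal -0.8661 0.4999 0.0000
    outer loop
      vertex 4.00 14.93 0.00
      vertex 0.00 8.00 0.00
      vertex 0.00 8.00 28.00
    endloop
  endfacet
  facet normal -0.8661 0.4999 0.0000
    outer loop
      vertex 4.00 14.93 0.00
      vertex 0.00 8.00 28.00
      vertex 4.00 14.93 28.00
    endloop
  endfacet
  facet normal -0.8661 -0.4999 0.0000
    outer loop
      vertex 0.00 8.00 0.00
      vertex 4.00 1.07 0.00
      vertex 4.00 1.07 28.00
    endloop
  endfacet
  facet normal -0.8661 -0.4999 0.0000
    outer loop
      vertex 0.00 8.00 0.00
      vertex 4.00 1.07 28.00
      vertex 0.00 8.00 28.00
    endloop
  endfacet
  facet normal 0.0000 -1.0000 0.0000
    outer loop
      vertex 4.00 1.07 0.00
      vertex 12.00 1.07 0.00
      vertex 12.00 1.07 28.00
    endloop
  endfacet
  facet normal 0.0000 -1.0000 0.0000
    outer loop
      vertex 4.00 1.07 0.00
      vertex 12.00 1.07 28.00
      vertex 4.00 1.07 28.00
    endloop
  endfacet
  facet normal 0.8661 -0.4999 0.0000
    outer loop
      vertex 12.00 1.07 0.00
      vertex 16.00 8.00 0.00
      vertex 16.00 8.00 28.00
    endloop
  endfacet
  facet normal 0.8661 -0.4999 0.0000
    outer loop
      vertex 12.00 1.07 0.00
      vertex 16.00 8.00 28.00
      vertex 12.00 1.07 28.00
    endloop
  endfacet
endsolid part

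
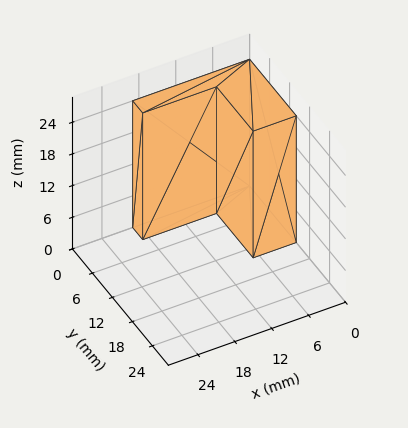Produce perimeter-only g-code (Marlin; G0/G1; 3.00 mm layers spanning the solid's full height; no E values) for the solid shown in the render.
Reading the render: the shape is an L-shaped prism: outer 19 × 14 mm, arm thicknesses ≈ 3 mm (horizontal) and 7 mm (vertical), extruded 24 mm in z (dimensions read to the nearest mm from the axis ticks). For the g-code, the solid's height is divided into equal slices at the stated Δz and each level perimeter traced with G1 moves after a G0 lift.

; perimeter-only toolpath
G21 ; units = mm
G90 ; absolute positioning
G28 ; home
; layer 1
G0 Z3.00
G0 X0.00 Y0.00
G1 X19.00 Y0.00
G1 X19.00 Y3.00
G1 X7.00 Y3.00
G1 X7.00 Y14.00
G1 X0.00 Y14.00
G1 X0.00 Y0.00
; layer 2
G0 Z6.00
G0 X0.00 Y0.00
G1 X19.00 Y0.00
G1 X19.00 Y3.00
G1 X7.00 Y3.00
G1 X7.00 Y14.00
G1 X0.00 Y14.00
G1 X0.00 Y0.00
; layer 3
G0 Z9.00
G0 X0.00 Y0.00
G1 X19.00 Y0.00
G1 X19.00 Y3.00
G1 X7.00 Y3.00
G1 X7.00 Y14.00
G1 X0.00 Y14.00
G1 X0.00 Y0.00
; layer 4
G0 Z12.00
G0 X0.00 Y0.00
G1 X19.00 Y0.00
G1 X19.00 Y3.00
G1 X7.00 Y3.00
G1 X7.00 Y14.00
G1 X0.00 Y14.00
G1 X0.00 Y0.00
; layer 5
G0 Z15.00
G0 X0.00 Y0.00
G1 X19.00 Y0.00
G1 X19.00 Y3.00
G1 X7.00 Y3.00
G1 X7.00 Y14.00
G1 X0.00 Y14.00
G1 X0.00 Y0.00
; layer 6
G0 Z18.00
G0 X0.00 Y0.00
G1 X19.00 Y0.00
G1 X19.00 Y3.00
G1 X7.00 Y3.00
G1 X7.00 Y14.00
G1 X0.00 Y14.00
G1 X0.00 Y0.00
; layer 7
G0 Z21.00
G0 X0.00 Y0.00
G1 X19.00 Y0.00
G1 X19.00 Y3.00
G1 X7.00 Y3.00
G1 X7.00 Y14.00
G1 X0.00 Y14.00
G1 X0.00 Y0.00
; layer 8
G0 Z24.00
G0 X0.00 Y0.00
G1 X19.00 Y0.00
G1 X19.00 Y3.00
G1 X7.00 Y3.00
G1 X7.00 Y14.00
G1 X0.00 Y14.00
G1 X0.00 Y0.00
M2 ; end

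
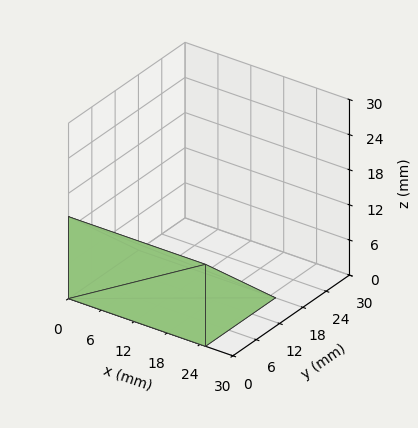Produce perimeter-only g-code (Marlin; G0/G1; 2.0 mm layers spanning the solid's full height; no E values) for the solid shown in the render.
Reading the render: the shape is a wedge (ramp): 25 × 18 mm base, rising to 14 mm along the y=0 edge and sloping linearly to z=0 at y=18 (dimensions read to the nearest mm from the axis ticks). For the g-code, the solid's height is divided into equal slices at the stated Δz and each level perimeter traced with G1 moves after a G0 lift.

; perimeter-only toolpath
G21 ; units = mm
G90 ; absolute positioning
G28 ; home
; layer 1
G0 Z2.0
G0 X0.0 Y0.0
G1 X25.0 Y0.0
G1 X25.0 Y15.4
G1 X0.0 Y15.4
G1 X0.0 Y0.0
; layer 2
G0 Z4.0
G0 X0.0 Y0.0
G1 X25.0 Y0.0
G1 X25.0 Y12.9
G1 X0.0 Y12.9
G1 X0.0 Y0.0
; layer 3
G0 Z6.0
G0 X0.0 Y0.0
G1 X25.0 Y0.0
G1 X25.0 Y10.3
G1 X0.0 Y10.3
G1 X0.0 Y0.0
; layer 4
G0 Z8.0
G0 X0.0 Y0.0
G1 X25.0 Y0.0
G1 X25.0 Y7.7
G1 X0.0 Y7.7
G1 X0.0 Y0.0
; layer 5
G0 Z10.0
G0 X0.0 Y0.0
G1 X25.0 Y0.0
G1 X25.0 Y5.1
G1 X0.0 Y5.1
G1 X0.0 Y0.0
; layer 6
G0 Z12.0
G0 X0.0 Y0.0
G1 X25.0 Y0.0
G1 X25.0 Y2.6
G1 X0.0 Y2.6
G1 X0.0 Y0.0
M2 ; end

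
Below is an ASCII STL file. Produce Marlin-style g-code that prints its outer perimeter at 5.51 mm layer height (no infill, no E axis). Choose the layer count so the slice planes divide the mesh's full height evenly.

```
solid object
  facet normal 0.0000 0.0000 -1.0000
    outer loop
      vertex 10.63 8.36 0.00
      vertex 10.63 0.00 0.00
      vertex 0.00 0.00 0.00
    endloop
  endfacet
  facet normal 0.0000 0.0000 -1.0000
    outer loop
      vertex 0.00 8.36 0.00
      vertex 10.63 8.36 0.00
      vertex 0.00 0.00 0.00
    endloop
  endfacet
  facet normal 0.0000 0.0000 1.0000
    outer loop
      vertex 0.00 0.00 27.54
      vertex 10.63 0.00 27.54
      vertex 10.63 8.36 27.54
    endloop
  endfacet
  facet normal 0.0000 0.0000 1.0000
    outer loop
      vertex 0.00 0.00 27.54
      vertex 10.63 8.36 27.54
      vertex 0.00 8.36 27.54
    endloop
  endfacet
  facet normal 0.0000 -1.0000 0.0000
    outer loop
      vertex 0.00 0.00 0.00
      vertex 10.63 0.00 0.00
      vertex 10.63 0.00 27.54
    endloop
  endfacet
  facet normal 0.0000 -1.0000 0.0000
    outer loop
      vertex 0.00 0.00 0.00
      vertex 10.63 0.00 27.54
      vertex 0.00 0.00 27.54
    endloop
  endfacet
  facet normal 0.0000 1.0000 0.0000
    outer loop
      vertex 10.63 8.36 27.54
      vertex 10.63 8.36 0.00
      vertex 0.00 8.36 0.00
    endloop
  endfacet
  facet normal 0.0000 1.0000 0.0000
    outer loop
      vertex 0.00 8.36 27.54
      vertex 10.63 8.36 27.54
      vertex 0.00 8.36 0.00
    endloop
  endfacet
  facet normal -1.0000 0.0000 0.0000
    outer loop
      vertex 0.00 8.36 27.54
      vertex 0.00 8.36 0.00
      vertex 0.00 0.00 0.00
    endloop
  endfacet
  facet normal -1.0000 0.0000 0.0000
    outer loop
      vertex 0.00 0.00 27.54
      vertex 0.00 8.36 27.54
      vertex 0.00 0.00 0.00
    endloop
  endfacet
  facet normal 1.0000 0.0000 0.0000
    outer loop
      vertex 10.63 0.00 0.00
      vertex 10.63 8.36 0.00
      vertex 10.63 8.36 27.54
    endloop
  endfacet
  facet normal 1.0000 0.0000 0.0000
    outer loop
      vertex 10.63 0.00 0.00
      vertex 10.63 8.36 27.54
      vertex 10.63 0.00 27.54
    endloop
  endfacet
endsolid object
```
; perimeter-only toolpath
G21 ; units = mm
G90 ; absolute positioning
G28 ; home
; layer 1
G0 Z5.51
G0 X0.00 Y0.00
G1 X10.63 Y0.00
G1 X10.63 Y8.36
G1 X0.00 Y8.36
G1 X0.00 Y0.00
; layer 2
G0 Z11.02
G0 X0.00 Y0.00
G1 X10.63 Y0.00
G1 X10.63 Y8.36
G1 X0.00 Y8.36
G1 X0.00 Y0.00
; layer 3
G0 Z16.52
G0 X0.00 Y0.00
G1 X10.63 Y0.00
G1 X10.63 Y8.36
G1 X0.00 Y8.36
G1 X0.00 Y0.00
; layer 4
G0 Z22.03
G0 X0.00 Y0.00
G1 X10.63 Y0.00
G1 X10.63 Y8.36
G1 X0.00 Y8.36
G1 X0.00 Y0.00
; layer 5
G0 Z27.54
G0 X0.00 Y0.00
G1 X10.63 Y0.00
G1 X10.63 Y8.36
G1 X0.00 Y8.36
G1 X0.00 Y0.00
M2 ; end

The solid is a rectangular box, roughly 10.6 × 8.36 mm footprint and 27.5 mm tall. Slicing at Δz = 5.51 mm — 5 equal slices spanning the solid's height, so layer i sits at z = i·h/5 — gives 5 non-empty perimeters. Each is a 4-segment closed polygon; G0 lifts to the layer z and rapids to the start vertex, then G1 traces the edges.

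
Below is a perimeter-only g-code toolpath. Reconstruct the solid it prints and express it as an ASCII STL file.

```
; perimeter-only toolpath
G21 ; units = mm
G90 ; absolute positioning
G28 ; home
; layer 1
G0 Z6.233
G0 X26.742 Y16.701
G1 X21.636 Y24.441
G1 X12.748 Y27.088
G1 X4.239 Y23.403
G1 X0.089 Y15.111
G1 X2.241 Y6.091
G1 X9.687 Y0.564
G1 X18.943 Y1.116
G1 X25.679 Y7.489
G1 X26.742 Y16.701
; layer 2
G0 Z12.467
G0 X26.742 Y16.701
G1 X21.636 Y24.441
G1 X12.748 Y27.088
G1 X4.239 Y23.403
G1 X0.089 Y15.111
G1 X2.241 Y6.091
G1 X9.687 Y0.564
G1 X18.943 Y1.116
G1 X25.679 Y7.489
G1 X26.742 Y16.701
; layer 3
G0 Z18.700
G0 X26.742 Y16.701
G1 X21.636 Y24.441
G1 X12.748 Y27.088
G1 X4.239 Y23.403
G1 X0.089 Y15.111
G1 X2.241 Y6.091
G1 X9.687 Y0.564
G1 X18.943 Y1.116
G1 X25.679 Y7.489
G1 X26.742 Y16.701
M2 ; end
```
solid part
  facet normal 0.0000 0.0000 -1.0000
    outer loop
      vertex 12.748 27.088 0.000
      vertex 21.636 24.441 0.000
      vertex 26.742 16.701 0.000
    endloop
  endfacet
  facet normal 0.0000 0.0000 -1.0000
    outer loop
      vertex 4.239 23.403 0.000
      vertex 12.748 27.088 0.000
      vertex 26.742 16.701 0.000
    endloop
  endfacet
  facet normal 0.0000 0.0000 -1.0000
    outer loop
      vertex 0.089 15.111 0.000
      vertex 4.239 23.403 0.000
      vertex 26.742 16.701 0.000
    endloop
  endfacet
  facet normal 0.0000 0.0000 -1.0000
    outer loop
      vertex 2.241 6.091 0.000
      vertex 0.089 15.111 0.000
      vertex 26.742 16.701 0.000
    endloop
  endfacet
  facet normal 0.0000 0.0000 -1.0000
    outer loop
      vertex 9.687 0.564 0.000
      vertex 2.241 6.091 0.000
      vertex 26.742 16.701 0.000
    endloop
  endfacet
  facet normal 0.0000 0.0000 -1.0000
    outer loop
      vertex 18.943 1.116 0.000
      vertex 9.687 0.564 0.000
      vertex 26.742 16.701 0.000
    endloop
  endfacet
  facet normal 0.0000 0.0000 -1.0000
    outer loop
      vertex 25.679 7.489 0.000
      vertex 18.943 1.116 0.000
      vertex 26.742 16.701 0.000
    endloop
  endfacet
  facet normal 0.0000 0.0000 1.0000
    outer loop
      vertex 26.742 16.701 18.700
      vertex 21.636 24.441 18.700
      vertex 12.748 27.088 18.700
    endloop
  endfacet
  facet normal 0.0000 0.0000 1.0000
    outer loop
      vertex 26.742 16.701 18.700
      vertex 12.748 27.088 18.700
      vertex 4.239 23.403 18.700
    endloop
  endfacet
  facet normal 0.0000 0.0000 1.0000
    outer loop
      vertex 26.742 16.701 18.700
      vertex 4.239 23.403 18.700
      vertex 0.089 15.111 18.700
    endloop
  endfacet
  facet normal 0.0000 0.0000 1.0000
    outer loop
      vertex 26.742 16.701 18.700
      vertex 0.089 15.111 18.700
      vertex 2.241 6.091 18.700
    endloop
  endfacet
  facet normal 0.0000 0.0000 1.0000
    outer loop
      vertex 26.742 16.701 18.700
      vertex 2.241 6.091 18.700
      vertex 9.687 0.564 18.700
    endloop
  endfacet
  facet normal 0.0000 0.0000 1.0000
    outer loop
      vertex 26.742 16.701 18.700
      vertex 9.687 0.564 18.700
      vertex 18.943 1.116 18.700
    endloop
  endfacet
  facet normal 0.0000 0.0000 1.0000
    outer loop
      vertex 26.742 16.701 18.700
      vertex 18.943 1.116 18.700
      vertex 25.679 7.489 18.700
    endloop
  endfacet
  facet normal 0.8347 0.5507 0.0000
    outer loop
      vertex 26.742 16.701 0.000
      vertex 21.636 24.441 0.000
      vertex 21.636 24.441 18.700
    endloop
  endfacet
  facet normal 0.8347 0.5507 0.0000
    outer loop
      vertex 26.742 16.701 0.000
      vertex 21.636 24.441 18.700
      vertex 26.742 16.701 18.700
    endloop
  endfacet
  facet normal 0.2854 0.9584 0.0000
    outer loop
      vertex 21.636 24.441 0.000
      vertex 12.748 27.088 0.000
      vertex 12.748 27.088 18.700
    endloop
  endfacet
  facet normal 0.2854 0.9584 0.0000
    outer loop
      vertex 21.636 24.441 0.000
      vertex 12.748 27.088 18.700
      vertex 21.636 24.441 18.700
    endloop
  endfacet
  facet normal -0.3974 0.9176 0.0000
    outer loop
      vertex 12.748 27.088 0.000
      vertex 4.239 23.403 0.000
      vertex 4.239 23.403 18.700
    endloop
  endfacet
  facet normal -0.3974 0.9176 0.0000
    outer loop
      vertex 12.748 27.088 0.000
      vertex 4.239 23.403 18.700
      vertex 12.748 27.088 18.700
    endloop
  endfacet
  facet normal -0.8943 0.4476 0.0000
    outer loop
      vertex 4.239 23.403 0.000
      vertex 0.089 15.111 0.000
      vertex 0.089 15.111 18.700
    endloop
  endfacet
  facet normal -0.8943 0.4476 0.0000
    outer loop
      vertex 4.239 23.403 0.000
      vertex 0.089 15.111 18.700
      vertex 4.239 23.403 18.700
    endloop
  endfacet
  facet normal -0.9727 -0.2321 0.0000
    outer loop
      vertex 0.089 15.111 0.000
      vertex 2.241 6.091 0.000
      vertex 2.241 6.091 18.700
    endloop
  endfacet
  facet normal -0.9727 -0.2321 0.0000
    outer loop
      vertex 0.089 15.111 0.000
      vertex 2.241 6.091 18.700
      vertex 0.089 15.111 18.700
    endloop
  endfacet
  facet normal -0.5960 -0.8030 0.0000
    outer loop
      vertex 2.241 6.091 0.000
      vertex 9.687 0.564 0.000
      vertex 9.687 0.564 18.700
    endloop
  endfacet
  facet normal -0.5960 -0.8030 0.0000
    outer loop
      vertex 2.241 6.091 0.000
      vertex 9.687 0.564 18.700
      vertex 2.241 6.091 18.700
    endloop
  endfacet
  facet normal 0.0595 -0.9982 0.0000
    outer loop
      vertex 9.687 0.564 0.000
      vertex 18.943 1.116 0.000
      vertex 18.943 1.116 18.700
    endloop
  endfacet
  facet normal 0.0595 -0.9982 0.0000
    outer loop
      vertex 9.687 0.564 0.000
      vertex 18.943 1.116 18.700
      vertex 9.687 0.564 18.700
    endloop
  endfacet
  facet normal 0.6873 -0.7264 0.0000
    outer loop
      vertex 18.943 1.116 0.000
      vertex 25.679 7.489 0.000
      vertex 25.679 7.489 18.700
    endloop
  endfacet
  facet normal 0.6873 -0.7264 0.0000
    outer loop
      vertex 18.943 1.116 0.000
      vertex 25.679 7.489 18.700
      vertex 18.943 1.116 18.700
    endloop
  endfacet
  facet normal 0.9934 -0.1146 0.0000
    outer loop
      vertex 25.679 7.489 0.000
      vertex 26.742 16.701 0.000
      vertex 26.742 16.701 18.700
    endloop
  endfacet
  facet normal 0.9934 -0.1146 0.0000
    outer loop
      vertex 25.679 7.489 0.000
      vertex 26.742 16.701 18.700
      vertex 25.679 7.489 18.700
    endloop
  endfacet
endsolid part

The G0 Z moves step by Δz≈6.233 mm. Every layer's G1 loop is the same polygon, so the solid is a straight extrusion of it from z=0 to z≈18.7. Closing with flat bottom and top caps and triangulating gives 32 facets — a regular 9-sided prism (a cylinder approximated with 9 flat sides), circumscribed radius ≈ 13.6 mm, height ≈ 18.7 mm.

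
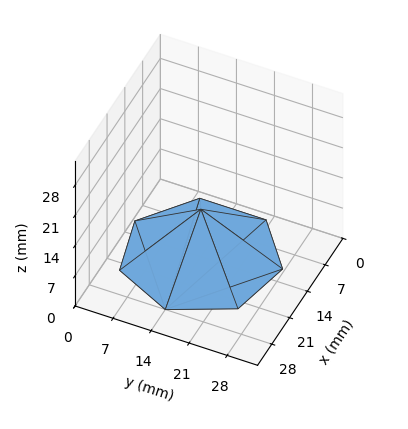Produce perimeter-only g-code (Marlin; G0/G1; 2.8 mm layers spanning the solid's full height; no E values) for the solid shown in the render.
Reading the render: the shape is a regular 7-sided pyramid, base circumscribed radius ≈ 14 mm, apex at z ≈ 11 mm (dimensions read to the nearest mm from the axis ticks). For the g-code, the solid's height is divided into equal slices at the stated Δz and each level perimeter traced with G1 moves after a G0 lift.

; perimeter-only toolpath
G21 ; units = mm
G90 ; absolute positioning
G28 ; home
; layer 1
G0 Z2.8
G0 X24.5 Y14.0
G1 X20.5 Y22.2
G1 X11.7 Y24.2
G1 X4.5 Y18.6
G1 X4.5 Y9.4
G1 X11.7 Y3.8
G1 X20.5 Y5.8
G1 X24.5 Y14.0
; layer 2
G0 Z5.5
G0 X21.0 Y14.0
G1 X18.4 Y19.4
G1 X12.4 Y20.8
G1 X7.7 Y17.1
G1 X7.7 Y10.9
G1 X12.4 Y7.2
G1 X18.4 Y8.6
G1 X21.0 Y14.0
; layer 3
G0 Z8.2
G0 X17.5 Y14.0
G1 X16.2 Y16.7
G1 X13.2 Y17.4
G1 X10.8 Y15.5
G1 X10.8 Y12.5
G1 X13.2 Y10.6
G1 X16.2 Y11.3
G1 X17.5 Y14.0
M2 ; end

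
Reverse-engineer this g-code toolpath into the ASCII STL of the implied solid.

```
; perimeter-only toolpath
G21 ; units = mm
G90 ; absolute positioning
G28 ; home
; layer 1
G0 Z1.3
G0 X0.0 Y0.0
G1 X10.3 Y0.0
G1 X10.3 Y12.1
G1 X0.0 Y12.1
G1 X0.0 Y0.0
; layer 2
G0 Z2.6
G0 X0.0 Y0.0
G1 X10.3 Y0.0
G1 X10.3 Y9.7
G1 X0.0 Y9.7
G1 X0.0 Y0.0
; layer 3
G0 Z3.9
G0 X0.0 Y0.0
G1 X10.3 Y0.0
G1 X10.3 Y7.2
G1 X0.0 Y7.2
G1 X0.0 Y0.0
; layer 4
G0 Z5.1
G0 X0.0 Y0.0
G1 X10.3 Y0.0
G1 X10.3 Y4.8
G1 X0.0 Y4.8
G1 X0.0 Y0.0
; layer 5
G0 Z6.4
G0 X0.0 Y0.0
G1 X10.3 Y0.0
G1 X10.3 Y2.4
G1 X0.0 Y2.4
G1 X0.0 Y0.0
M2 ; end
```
solid part
  facet normal 0.0000 0.0000 -1.0000
    outer loop
      vertex 10.3 14.5 0.0
      vertex 10.3 0.0 0.0
      vertex 0.0 0.0 0.0
    endloop
  endfacet
  facet normal 0.0000 0.0000 -1.0000
    outer loop
      vertex 0.0 14.5 0.0
      vertex 10.3 14.5 0.0
      vertex 0.0 0.0 0.0
    endloop
  endfacet
  facet normal 0.0000 -1.0000 0.0000
    outer loop
      vertex 0.0 0.0 0.0
      vertex 10.3 0.0 0.0
      vertex 10.3 0.0 7.7
    endloop
  endfacet
  facet normal 0.0000 -1.0000 0.0000
    outer loop
      vertex 0.0 0.0 0.0
      vertex 10.3 0.0 7.7
      vertex 0.0 0.0 7.7
    endloop
  endfacet
  facet normal 0.0000 0.4690 0.8832
    outer loop
      vertex 0.0 0.0 7.7
      vertex 10.3 0.0 7.7
      vertex 10.3 14.5 0.0
    endloop
  endfacet
  facet normal 0.0000 0.4690 0.8832
    outer loop
      vertex 0.0 0.0 7.7
      vertex 10.3 14.5 0.0
      vertex 0.0 14.5 0.0
    endloop
  endfacet
  facet normal -1.0000 0.0000 0.0000
    outer loop
      vertex 0.0 0.0 7.7
      vertex 0.0 14.5 0.0
      vertex 0.0 0.0 0.0
    endloop
  endfacet
  facet normal 1.0000 0.0000 0.0000
    outer loop
      vertex 10.3 0.0 0.0
      vertex 10.3 14.5 0.0
      vertex 10.3 0.0 7.7
    endloop
  endfacet
endsolid part

The G0 Z moves step by Δz≈1.3 mm. The G1 loops shrink linearly with z, so the solid tapers from its base footprint up to z≈7.7. Closing with a flat bottom cap and the tapered top and triangulating gives 8 facets — a wedge (ramp): 10.3 × 14.5 mm base, rising to 7.7 mm along the y=0 edge and sloping linearly to z=0 at y=14.5.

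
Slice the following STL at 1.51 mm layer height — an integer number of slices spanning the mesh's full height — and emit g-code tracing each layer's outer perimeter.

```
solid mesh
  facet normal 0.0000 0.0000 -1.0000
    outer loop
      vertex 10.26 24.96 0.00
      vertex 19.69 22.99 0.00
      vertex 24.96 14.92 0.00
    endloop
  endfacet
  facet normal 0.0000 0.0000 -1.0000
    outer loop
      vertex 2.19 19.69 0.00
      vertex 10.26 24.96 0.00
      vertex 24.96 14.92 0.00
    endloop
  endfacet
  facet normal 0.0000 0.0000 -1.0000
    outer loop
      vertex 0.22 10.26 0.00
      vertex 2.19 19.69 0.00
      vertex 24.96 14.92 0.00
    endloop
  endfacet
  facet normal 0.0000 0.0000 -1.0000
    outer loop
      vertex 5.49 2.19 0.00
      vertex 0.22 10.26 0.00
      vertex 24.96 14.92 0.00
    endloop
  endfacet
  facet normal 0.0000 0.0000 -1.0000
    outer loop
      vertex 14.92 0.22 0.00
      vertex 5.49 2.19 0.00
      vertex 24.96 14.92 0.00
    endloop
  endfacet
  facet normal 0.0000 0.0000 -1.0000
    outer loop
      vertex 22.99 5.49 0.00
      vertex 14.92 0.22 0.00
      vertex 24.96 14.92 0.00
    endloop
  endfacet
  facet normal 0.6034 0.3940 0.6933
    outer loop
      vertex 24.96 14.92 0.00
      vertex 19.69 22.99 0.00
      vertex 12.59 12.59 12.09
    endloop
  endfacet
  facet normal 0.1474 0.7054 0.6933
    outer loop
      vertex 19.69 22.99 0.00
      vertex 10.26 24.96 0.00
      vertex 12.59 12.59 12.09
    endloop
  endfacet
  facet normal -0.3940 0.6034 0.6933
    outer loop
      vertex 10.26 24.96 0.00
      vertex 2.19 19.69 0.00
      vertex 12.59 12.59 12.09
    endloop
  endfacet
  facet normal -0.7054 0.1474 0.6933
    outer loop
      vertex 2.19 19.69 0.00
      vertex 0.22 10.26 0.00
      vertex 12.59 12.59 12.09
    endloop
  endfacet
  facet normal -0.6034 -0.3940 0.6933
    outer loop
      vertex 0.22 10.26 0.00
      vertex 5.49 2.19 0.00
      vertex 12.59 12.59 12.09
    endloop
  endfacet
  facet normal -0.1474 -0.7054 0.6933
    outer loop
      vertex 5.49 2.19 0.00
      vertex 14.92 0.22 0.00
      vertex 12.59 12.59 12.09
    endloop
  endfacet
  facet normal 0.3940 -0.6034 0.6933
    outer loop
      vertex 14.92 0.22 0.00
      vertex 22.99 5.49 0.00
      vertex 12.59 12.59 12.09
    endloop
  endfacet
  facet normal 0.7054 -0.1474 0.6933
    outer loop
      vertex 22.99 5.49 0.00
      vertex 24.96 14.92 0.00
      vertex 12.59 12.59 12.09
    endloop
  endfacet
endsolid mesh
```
; perimeter-only toolpath
G21 ; units = mm
G90 ; absolute positioning
G28 ; home
; layer 1
G0 Z1.51
G0 X23.41 Y14.63
G1 X18.80 Y21.69
G1 X10.55 Y23.41
G1 X3.49 Y18.80
G1 X1.77 Y10.55
G1 X6.38 Y3.49
G1 X14.63 Y1.77
G1 X21.69 Y6.38
G1 X23.41 Y14.63
; layer 2
G0 Z3.02
G0 X21.87 Y14.34
G1 X17.92 Y20.39
G1 X10.84 Y21.87
G1 X4.79 Y17.92
G1 X3.31 Y10.84
G1 X7.26 Y4.79
G1 X14.34 Y3.31
G1 X20.39 Y7.26
G1 X21.87 Y14.34
; layer 3
G0 Z4.53
G0 X20.32 Y14.05
G1 X17.03 Y19.09
G1 X11.13 Y20.32
G1 X6.09 Y17.03
G1 X4.86 Y11.13
G1 X8.15 Y6.09
G1 X14.05 Y4.86
G1 X19.09 Y8.15
G1 X20.32 Y14.05
; layer 4
G0 Z6.04
G0 X18.77 Y13.75
G1 X16.14 Y17.79
G1 X11.43 Y18.77
G1 X7.39 Y16.14
G1 X6.41 Y11.43
G1 X9.04 Y7.39
G1 X13.75 Y6.41
G1 X17.79 Y9.04
G1 X18.77 Y13.75
; layer 5
G0 Z7.56
G0 X17.23 Y13.46
G1 X15.25 Y16.49
G1 X11.72 Y17.23
G1 X8.69 Y15.25
G1 X7.95 Y11.72
G1 X9.93 Y8.69
G1 X13.46 Y7.95
G1 X16.49 Y9.93
G1 X17.23 Y13.46
; layer 6
G0 Z9.07
G0 X15.68 Y13.17
G1 X14.37 Y15.19
G1 X12.01 Y15.68
G1 X9.99 Y14.37
G1 X9.50 Y12.01
G1 X10.81 Y9.99
G1 X13.17 Y9.50
G1 X15.19 Y10.81
G1 X15.68 Y13.17
; layer 7
G0 Z10.58
G0 X14.14 Y12.88
G1 X13.48 Y13.89
G1 X12.30 Y14.14
G1 X11.29 Y13.48
G1 X11.04 Y12.30
G1 X11.70 Y11.29
G1 X12.88 Y11.04
G1 X13.89 Y11.70
G1 X14.14 Y12.88
M2 ; end

The solid is a regular 8-sided pyramid, base circumscribed radius ≈ 12.6 mm, apex at z ≈ 12.1 mm. Slicing at Δz = 1.51 mm — 8 equal slices spanning the solid's height, so layer i sits at z = i·h/8 — gives 7 non-empty perimeters. Each is a 8-segment closed polygon; G0 lifts to the layer z and rapids to the start vertex, then G1 traces the edges. The cross-section shrinks linearly with z (the slice at the apex is degenerate and omitted).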